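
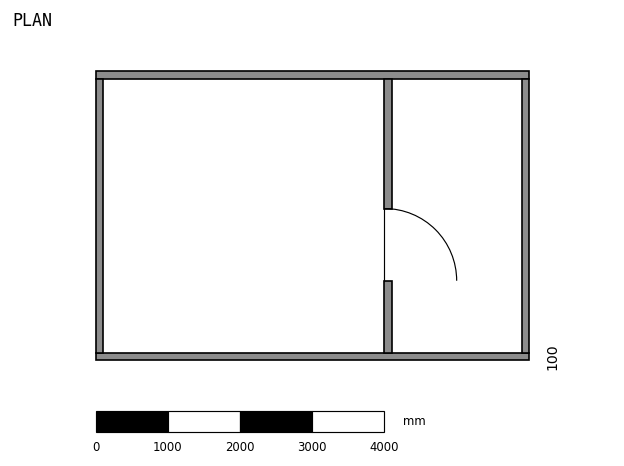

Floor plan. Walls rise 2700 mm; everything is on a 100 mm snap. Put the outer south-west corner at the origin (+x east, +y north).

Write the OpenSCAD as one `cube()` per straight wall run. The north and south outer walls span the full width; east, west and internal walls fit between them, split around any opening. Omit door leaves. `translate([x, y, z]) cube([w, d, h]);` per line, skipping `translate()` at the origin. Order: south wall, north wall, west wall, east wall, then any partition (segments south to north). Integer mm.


cube([6000, 100, 2700]);
translate([0, 3900, 0]) cube([6000, 100, 2700]);
translate([0, 100, 0]) cube([100, 3800, 2700]);
translate([5900, 100, 0]) cube([100, 3800, 2700]);
translate([4000, 100, 0]) cube([100, 1000, 2700]);
translate([4000, 2100, 0]) cube([100, 1800, 2700]);


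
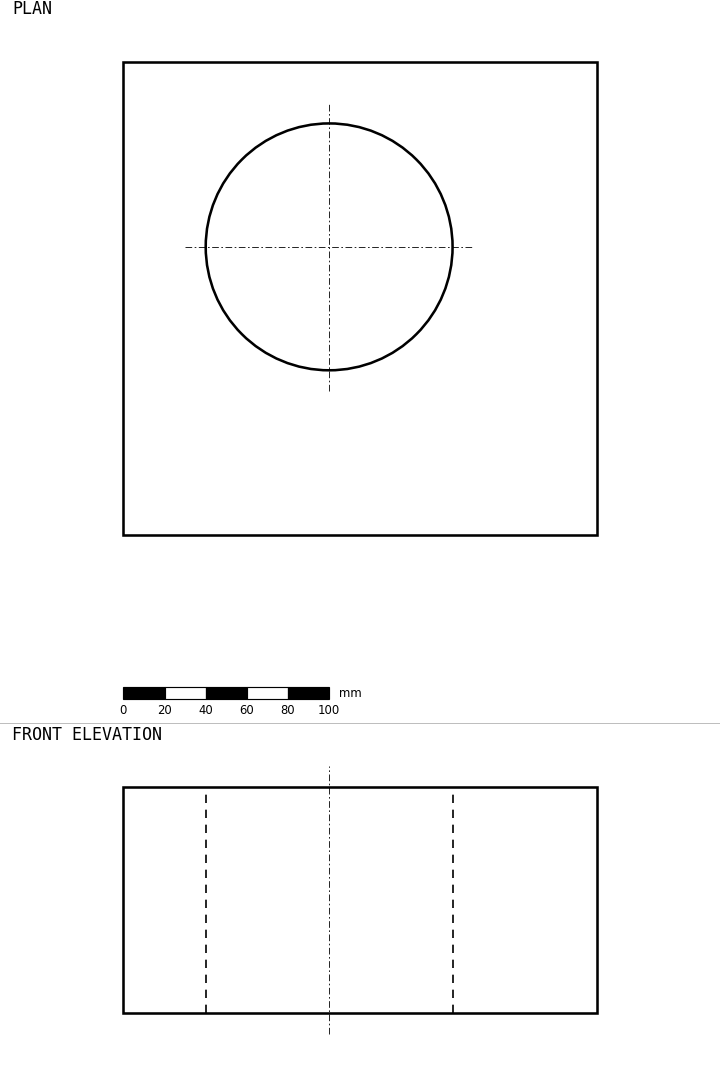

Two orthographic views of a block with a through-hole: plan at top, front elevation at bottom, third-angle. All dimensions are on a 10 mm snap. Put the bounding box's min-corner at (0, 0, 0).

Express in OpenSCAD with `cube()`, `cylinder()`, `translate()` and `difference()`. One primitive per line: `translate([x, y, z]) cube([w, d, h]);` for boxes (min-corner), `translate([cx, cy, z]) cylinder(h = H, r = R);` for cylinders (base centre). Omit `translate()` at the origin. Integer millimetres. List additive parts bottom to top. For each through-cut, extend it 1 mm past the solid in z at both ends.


difference() {
  cube([230, 230, 110]);
  translate([100, 140, -1]) cylinder(h = 112, r = 60);
}


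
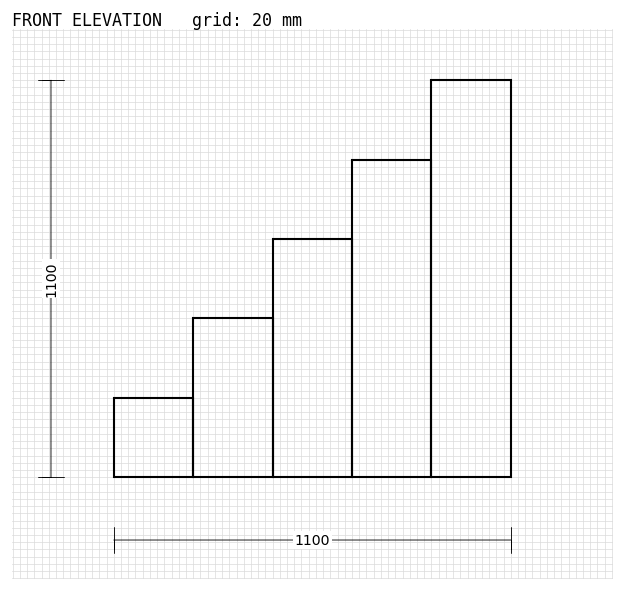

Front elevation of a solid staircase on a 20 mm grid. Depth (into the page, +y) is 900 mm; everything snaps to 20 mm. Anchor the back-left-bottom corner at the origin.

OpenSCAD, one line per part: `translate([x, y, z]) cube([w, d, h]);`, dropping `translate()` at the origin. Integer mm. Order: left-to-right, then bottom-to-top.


cube([220, 900, 220]);
translate([220, 0, 0]) cube([220, 900, 440]);
translate([440, 0, 0]) cube([220, 900, 660]);
translate([660, 0, 0]) cube([220, 900, 880]);
translate([880, 0, 0]) cube([220, 900, 1100]);


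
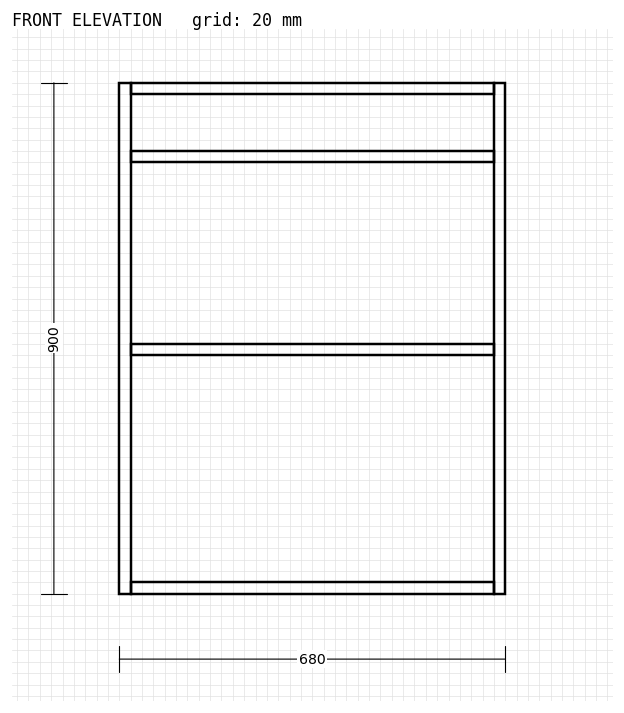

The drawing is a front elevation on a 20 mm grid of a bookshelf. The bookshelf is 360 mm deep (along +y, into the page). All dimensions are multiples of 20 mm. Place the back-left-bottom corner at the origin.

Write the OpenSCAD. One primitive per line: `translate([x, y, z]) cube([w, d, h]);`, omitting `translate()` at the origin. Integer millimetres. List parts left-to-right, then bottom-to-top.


cube([20, 360, 900]);
translate([20, 0, 0]) cube([640, 360, 20]);
translate([20, 0, 420]) cube([640, 360, 20]);
translate([20, 0, 760]) cube([640, 360, 20]);
translate([20, 0, 880]) cube([640, 360, 20]);
translate([660, 0, 0]) cube([20, 360, 900]);


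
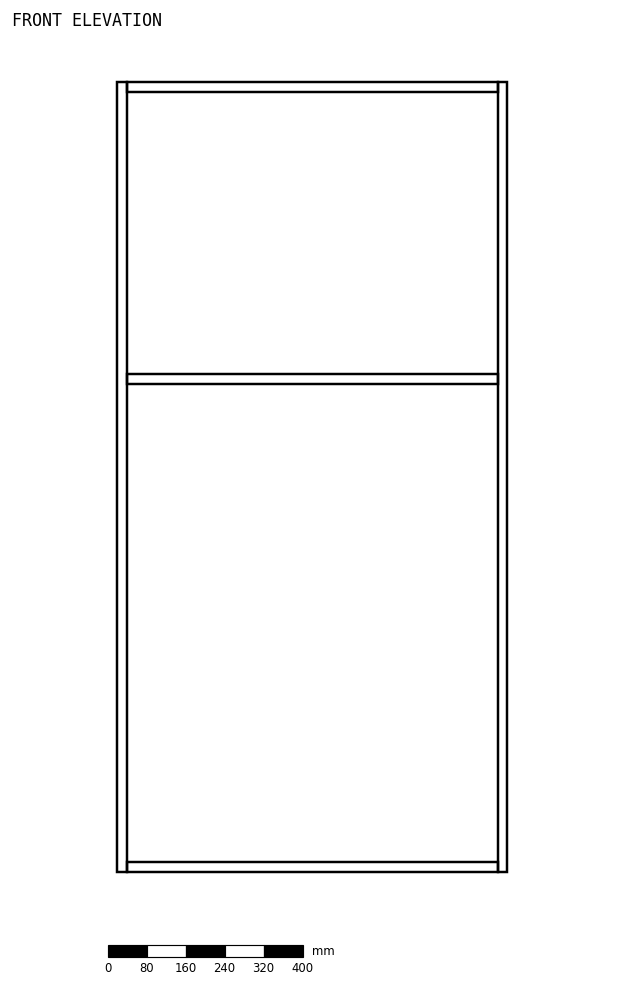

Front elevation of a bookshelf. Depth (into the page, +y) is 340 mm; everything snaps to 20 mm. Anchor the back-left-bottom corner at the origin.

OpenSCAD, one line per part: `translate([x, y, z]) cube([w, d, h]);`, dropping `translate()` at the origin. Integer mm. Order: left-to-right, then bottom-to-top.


cube([20, 340, 1620]);
translate([20, 0, 0]) cube([760, 340, 20]);
translate([20, 0, 1000]) cube([760, 340, 20]);
translate([20, 0, 1600]) cube([760, 340, 20]);
translate([780, 0, 0]) cube([20, 340, 1620]);


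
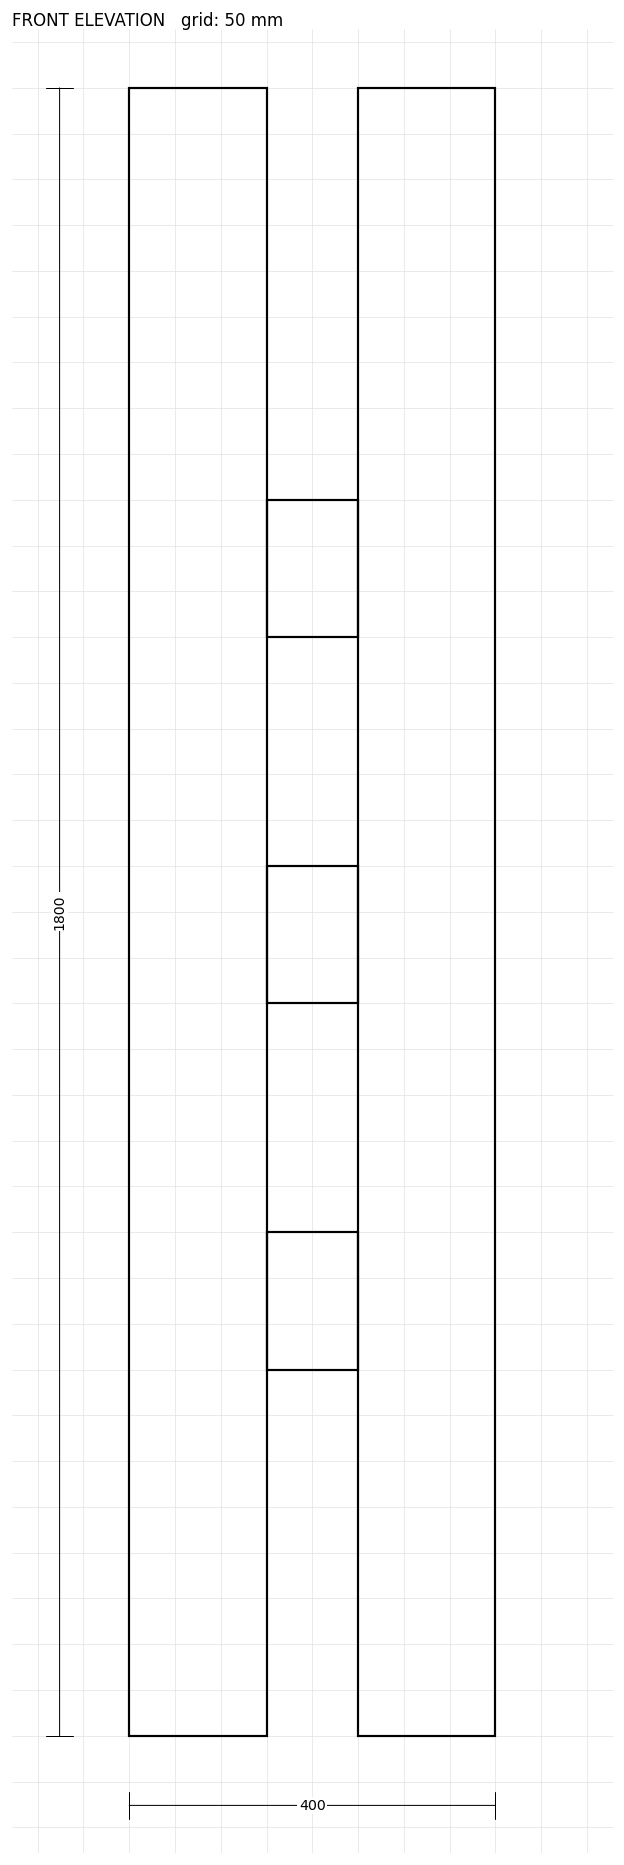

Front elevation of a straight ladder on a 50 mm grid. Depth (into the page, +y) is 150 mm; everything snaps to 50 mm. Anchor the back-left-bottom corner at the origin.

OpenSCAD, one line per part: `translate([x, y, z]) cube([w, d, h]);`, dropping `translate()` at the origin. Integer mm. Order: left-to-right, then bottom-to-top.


cube([150, 150, 1800]);
translate([150, 0, 400]) cube([100, 150, 150]);
translate([150, 0, 800]) cube([100, 150, 150]);
translate([150, 0, 1200]) cube([100, 150, 150]);
translate([250, 0, 0]) cube([150, 150, 1800]);


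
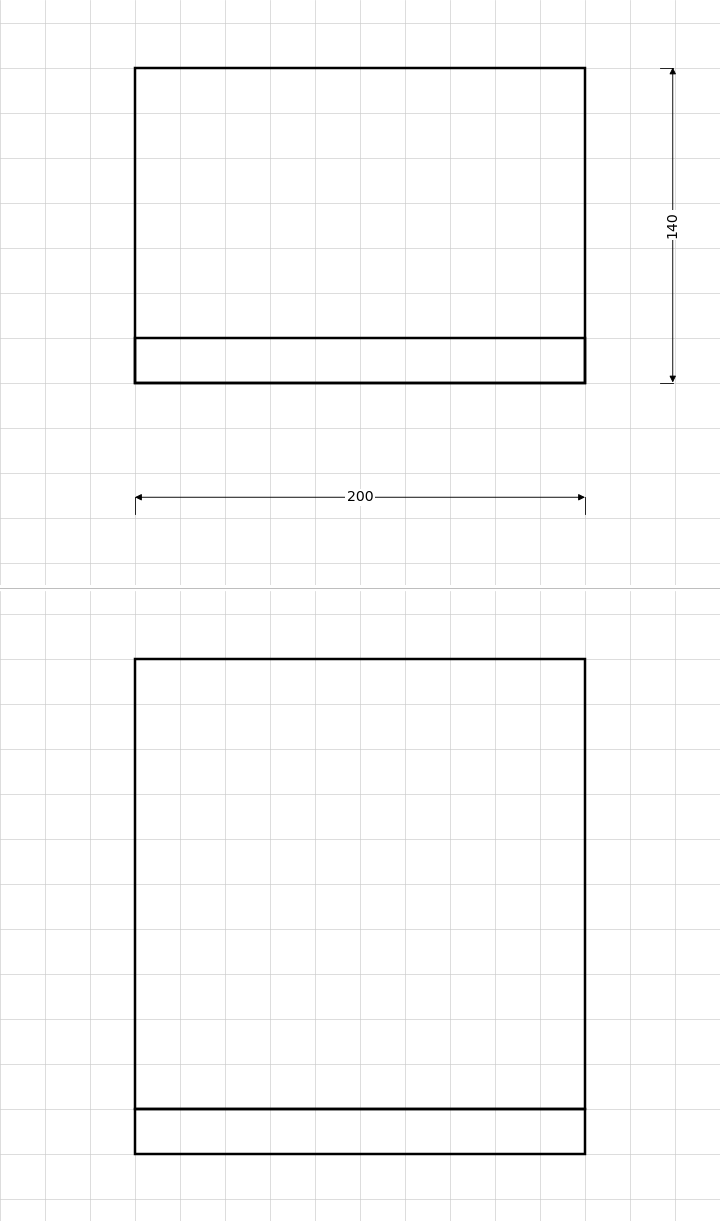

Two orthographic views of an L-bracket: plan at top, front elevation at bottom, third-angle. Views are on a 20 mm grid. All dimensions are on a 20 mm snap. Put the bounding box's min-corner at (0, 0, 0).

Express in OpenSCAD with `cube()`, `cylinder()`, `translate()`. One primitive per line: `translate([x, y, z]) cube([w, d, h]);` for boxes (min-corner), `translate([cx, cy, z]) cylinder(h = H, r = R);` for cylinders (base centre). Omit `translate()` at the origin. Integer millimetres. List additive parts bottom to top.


cube([200, 140, 20]);
translate([0, 0, 20]) cube([200, 20, 200]);


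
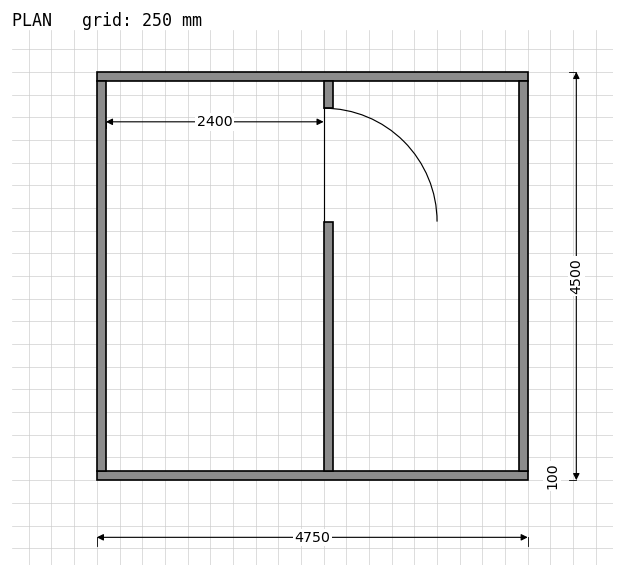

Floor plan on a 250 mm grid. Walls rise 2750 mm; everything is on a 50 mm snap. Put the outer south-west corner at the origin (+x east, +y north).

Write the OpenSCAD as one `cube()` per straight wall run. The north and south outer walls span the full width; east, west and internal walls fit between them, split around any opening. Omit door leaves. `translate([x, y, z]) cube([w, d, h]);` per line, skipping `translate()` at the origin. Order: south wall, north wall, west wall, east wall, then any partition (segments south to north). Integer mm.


cube([4750, 100, 2750]);
translate([0, 4400, 0]) cube([4750, 100, 2750]);
translate([0, 100, 0]) cube([100, 4300, 2750]);
translate([4650, 100, 0]) cube([100, 4300, 2750]);
translate([2500, 100, 0]) cube([100, 2750, 2750]);
translate([2500, 4100, 0]) cube([100, 300, 2750]);


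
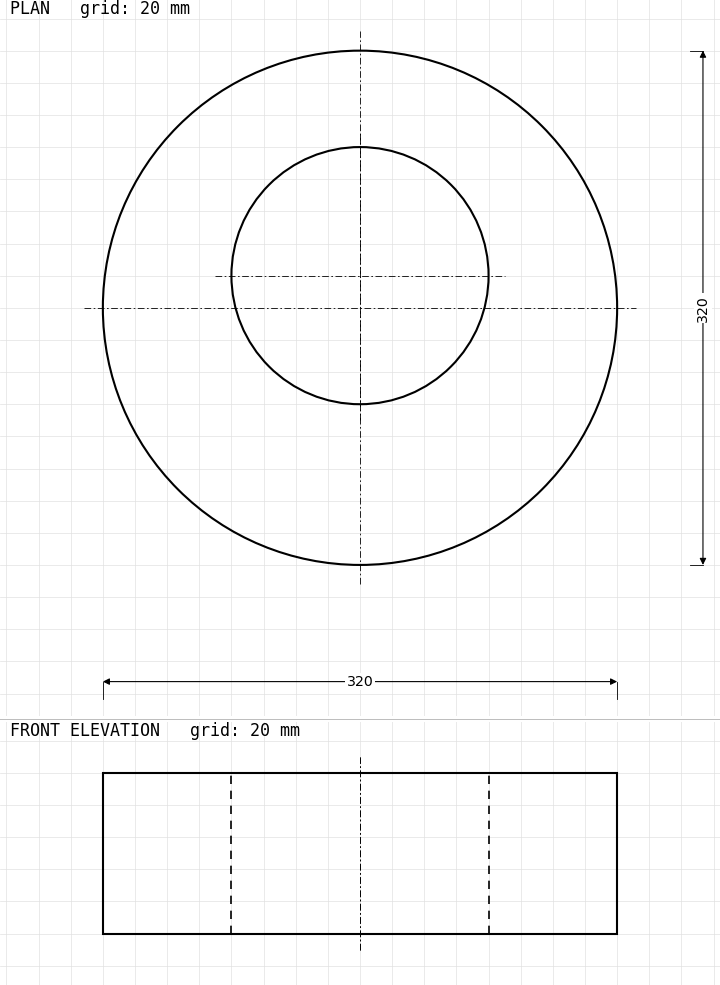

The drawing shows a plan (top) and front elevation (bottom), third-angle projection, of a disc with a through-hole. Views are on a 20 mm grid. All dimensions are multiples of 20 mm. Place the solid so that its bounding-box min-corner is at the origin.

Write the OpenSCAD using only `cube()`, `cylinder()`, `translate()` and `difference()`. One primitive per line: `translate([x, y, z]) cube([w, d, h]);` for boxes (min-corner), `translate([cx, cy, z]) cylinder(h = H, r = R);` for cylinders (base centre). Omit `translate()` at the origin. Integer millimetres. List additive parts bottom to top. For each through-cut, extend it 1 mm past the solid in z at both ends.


difference() {
  translate([160, 160, 0]) cylinder(h = 100, r = 160);
  translate([160, 180, -1]) cylinder(h = 102, r = 80);
}


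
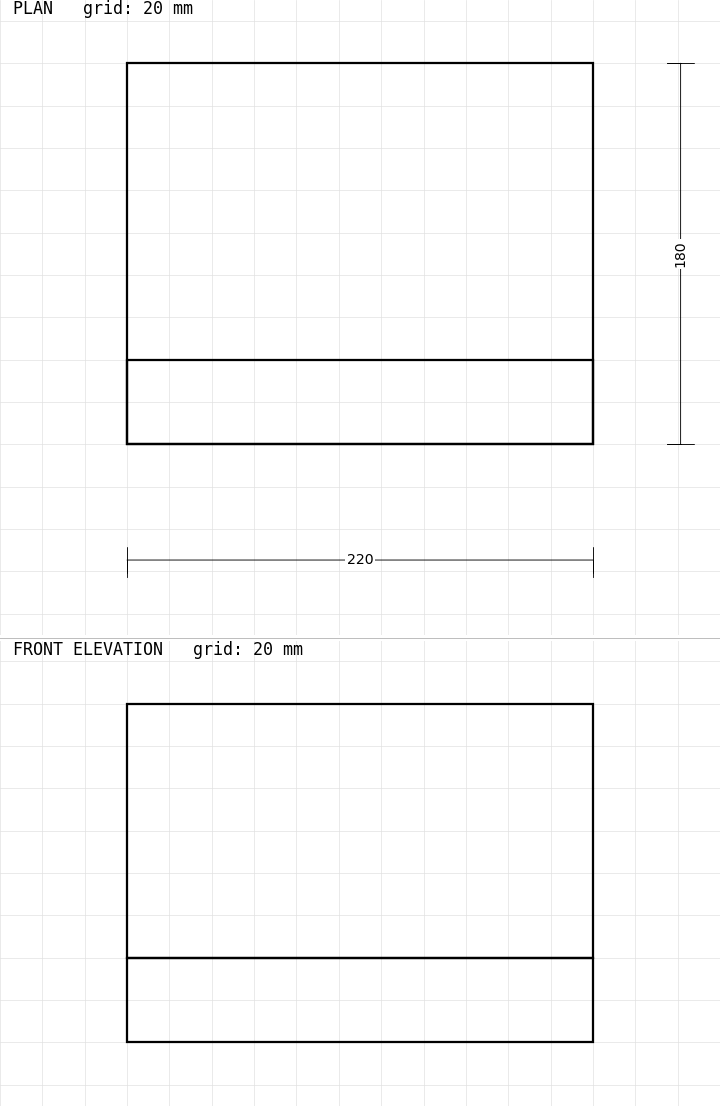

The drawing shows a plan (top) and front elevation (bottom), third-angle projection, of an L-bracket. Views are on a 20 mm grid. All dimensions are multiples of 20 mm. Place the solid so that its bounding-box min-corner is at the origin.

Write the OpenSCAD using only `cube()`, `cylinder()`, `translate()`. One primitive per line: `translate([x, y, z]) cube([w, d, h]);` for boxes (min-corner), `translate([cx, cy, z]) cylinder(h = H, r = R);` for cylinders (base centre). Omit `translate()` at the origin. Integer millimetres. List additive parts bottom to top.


cube([220, 180, 40]);
translate([0, 0, 40]) cube([220, 40, 120]);


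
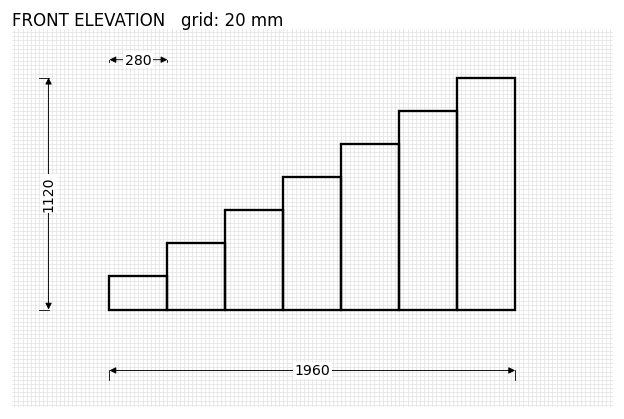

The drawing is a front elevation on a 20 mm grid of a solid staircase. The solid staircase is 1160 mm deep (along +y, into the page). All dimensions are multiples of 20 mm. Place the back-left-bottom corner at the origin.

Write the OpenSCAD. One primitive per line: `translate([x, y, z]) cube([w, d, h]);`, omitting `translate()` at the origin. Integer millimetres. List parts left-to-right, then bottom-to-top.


cube([280, 1160, 160]);
translate([280, 0, 0]) cube([280, 1160, 320]);
translate([560, 0, 0]) cube([280, 1160, 480]);
translate([840, 0, 0]) cube([280, 1160, 640]);
translate([1120, 0, 0]) cube([280, 1160, 800]);
translate([1400, 0, 0]) cube([280, 1160, 960]);
translate([1680, 0, 0]) cube([280, 1160, 1120]);


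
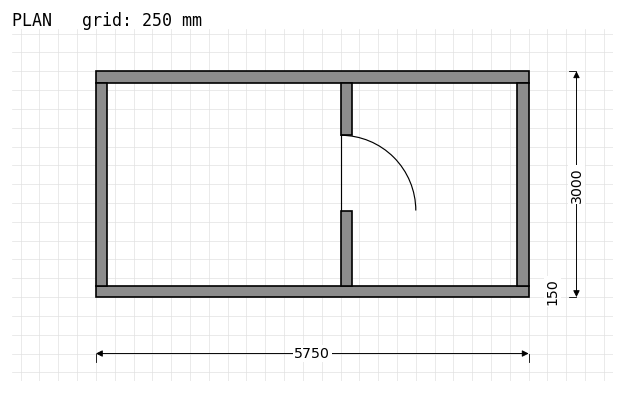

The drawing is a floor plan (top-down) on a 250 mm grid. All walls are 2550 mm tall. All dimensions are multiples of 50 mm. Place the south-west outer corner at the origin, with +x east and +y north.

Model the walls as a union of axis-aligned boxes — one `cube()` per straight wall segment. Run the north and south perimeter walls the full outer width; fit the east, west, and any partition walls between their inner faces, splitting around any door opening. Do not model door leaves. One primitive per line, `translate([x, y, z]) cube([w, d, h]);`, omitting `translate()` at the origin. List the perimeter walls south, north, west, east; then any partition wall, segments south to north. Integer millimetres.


cube([5750, 150, 2550]);
translate([0, 2850, 0]) cube([5750, 150, 2550]);
translate([0, 150, 0]) cube([150, 2700, 2550]);
translate([5600, 150, 0]) cube([150, 2700, 2550]);
translate([3250, 150, 0]) cube([150, 1000, 2550]);
translate([3250, 2150, 0]) cube([150, 700, 2550]);


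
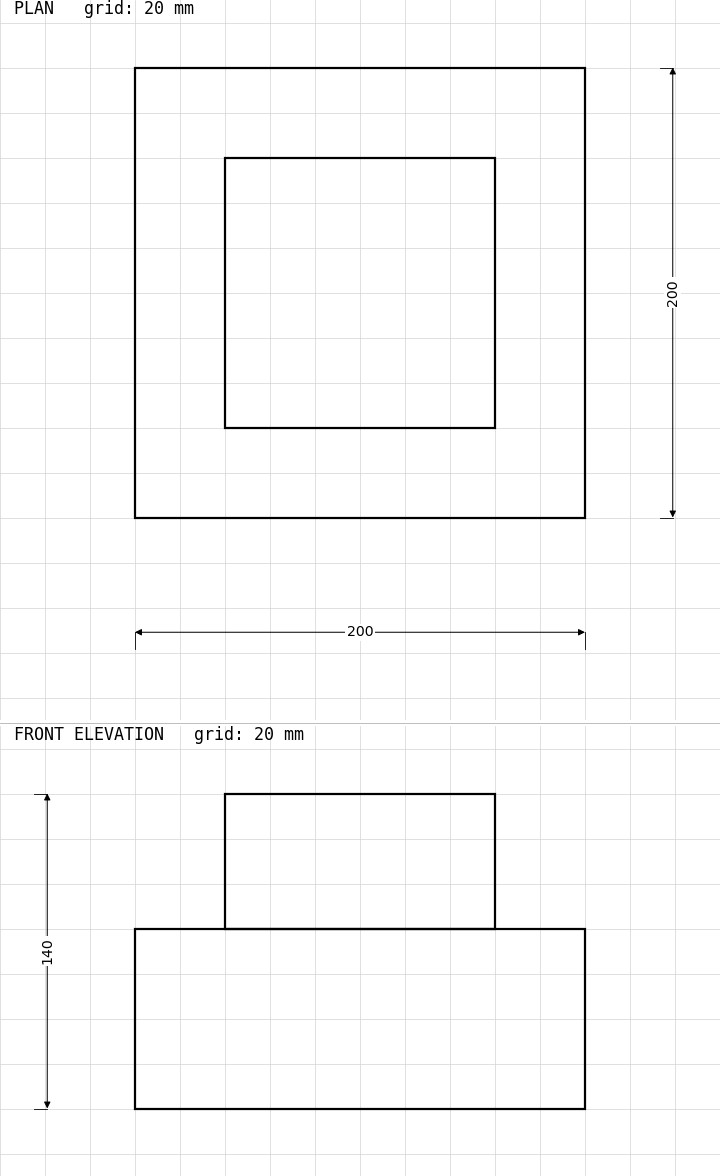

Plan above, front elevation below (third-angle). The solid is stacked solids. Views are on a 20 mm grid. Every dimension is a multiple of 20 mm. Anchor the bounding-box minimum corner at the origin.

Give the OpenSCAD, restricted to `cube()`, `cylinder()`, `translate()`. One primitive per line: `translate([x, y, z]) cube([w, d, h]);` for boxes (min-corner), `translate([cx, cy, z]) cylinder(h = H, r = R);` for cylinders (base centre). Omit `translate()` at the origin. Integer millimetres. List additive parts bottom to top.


cube([200, 200, 80]);
translate([40, 40, 80]) cube([120, 120, 60]);


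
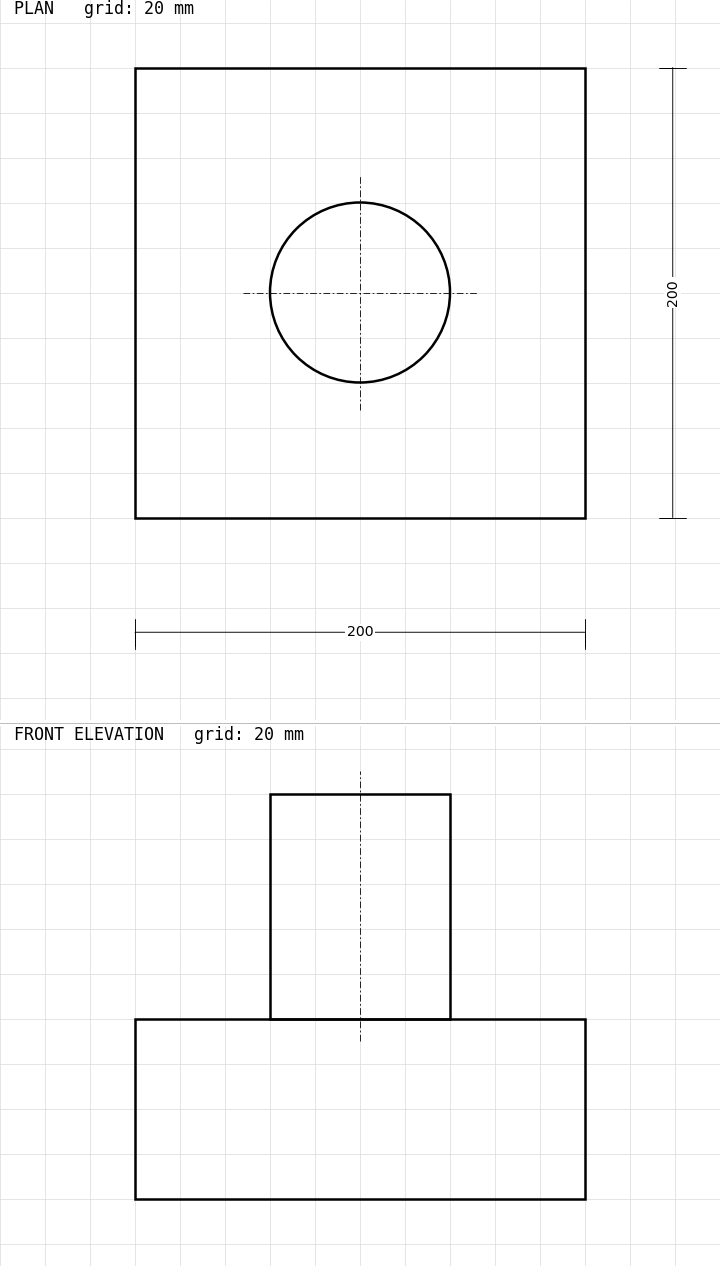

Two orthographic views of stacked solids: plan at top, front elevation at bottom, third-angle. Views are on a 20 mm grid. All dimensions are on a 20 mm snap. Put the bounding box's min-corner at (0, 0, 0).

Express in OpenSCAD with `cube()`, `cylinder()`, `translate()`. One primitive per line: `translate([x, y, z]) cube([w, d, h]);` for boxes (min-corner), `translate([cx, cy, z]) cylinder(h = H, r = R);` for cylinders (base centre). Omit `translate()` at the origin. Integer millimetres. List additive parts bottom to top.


cube([200, 200, 80]);
translate([100, 100, 80]) cylinder(h = 100, r = 40);


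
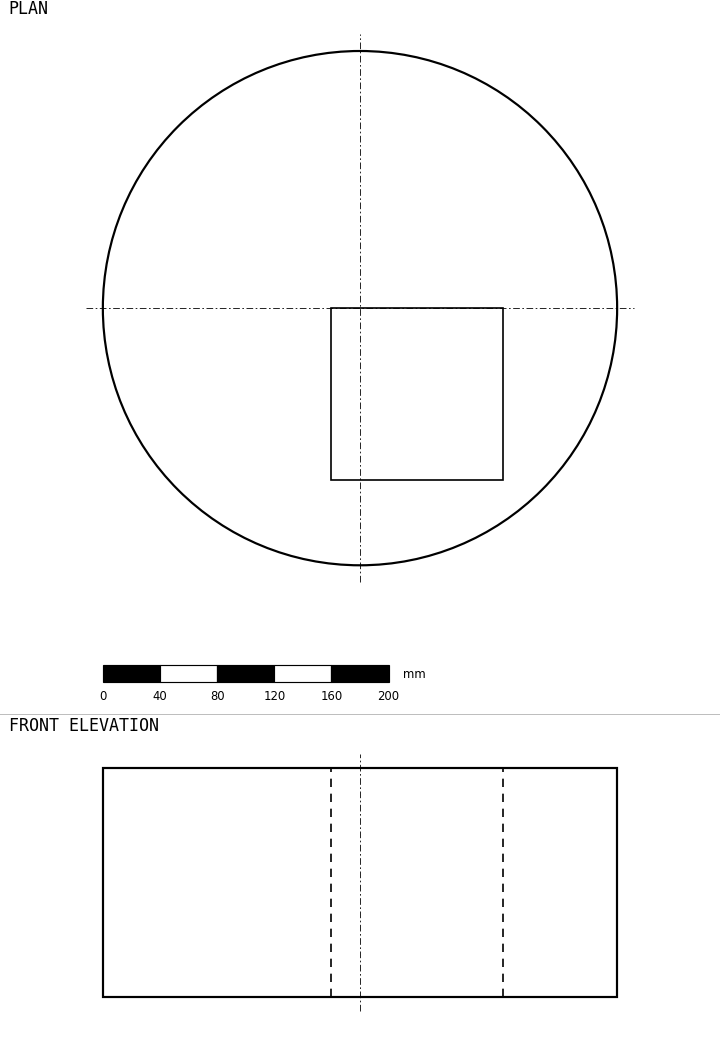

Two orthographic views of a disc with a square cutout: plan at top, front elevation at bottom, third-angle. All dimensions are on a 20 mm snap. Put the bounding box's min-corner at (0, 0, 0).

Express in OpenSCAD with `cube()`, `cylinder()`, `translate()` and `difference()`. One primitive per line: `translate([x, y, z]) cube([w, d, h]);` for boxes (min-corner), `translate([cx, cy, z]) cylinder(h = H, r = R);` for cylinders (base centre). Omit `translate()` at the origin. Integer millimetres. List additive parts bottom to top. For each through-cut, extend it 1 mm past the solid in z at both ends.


difference() {
  translate([180, 180, 0]) cylinder(h = 160, r = 180);
  translate([160, 60, -1]) cube([120, 120, 162]);
}


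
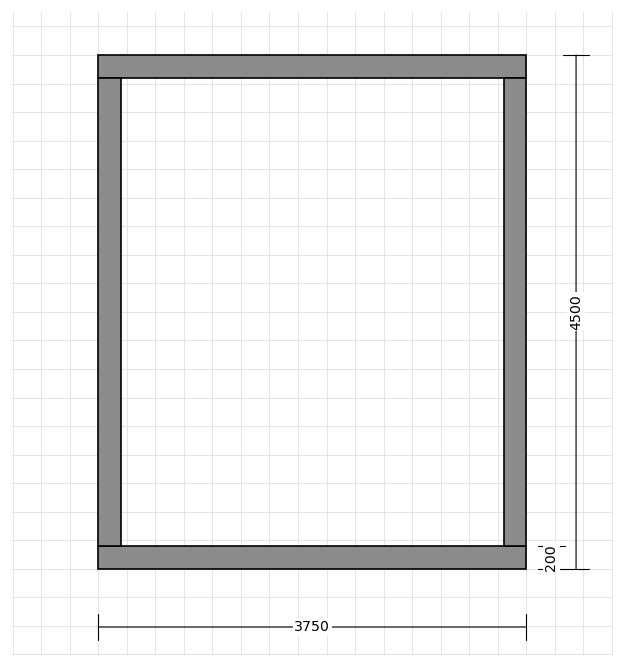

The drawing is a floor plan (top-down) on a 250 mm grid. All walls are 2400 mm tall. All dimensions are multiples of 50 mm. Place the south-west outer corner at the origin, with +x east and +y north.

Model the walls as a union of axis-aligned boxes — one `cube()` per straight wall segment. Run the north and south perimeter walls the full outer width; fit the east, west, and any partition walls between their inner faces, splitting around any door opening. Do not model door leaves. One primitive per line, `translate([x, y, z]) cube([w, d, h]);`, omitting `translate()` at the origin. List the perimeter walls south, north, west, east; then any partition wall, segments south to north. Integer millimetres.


cube([3750, 200, 2400]);
translate([0, 4300, 0]) cube([3750, 200, 2400]);
translate([0, 200, 0]) cube([200, 4100, 2400]);
translate([3550, 200, 0]) cube([200, 4100, 2400]);


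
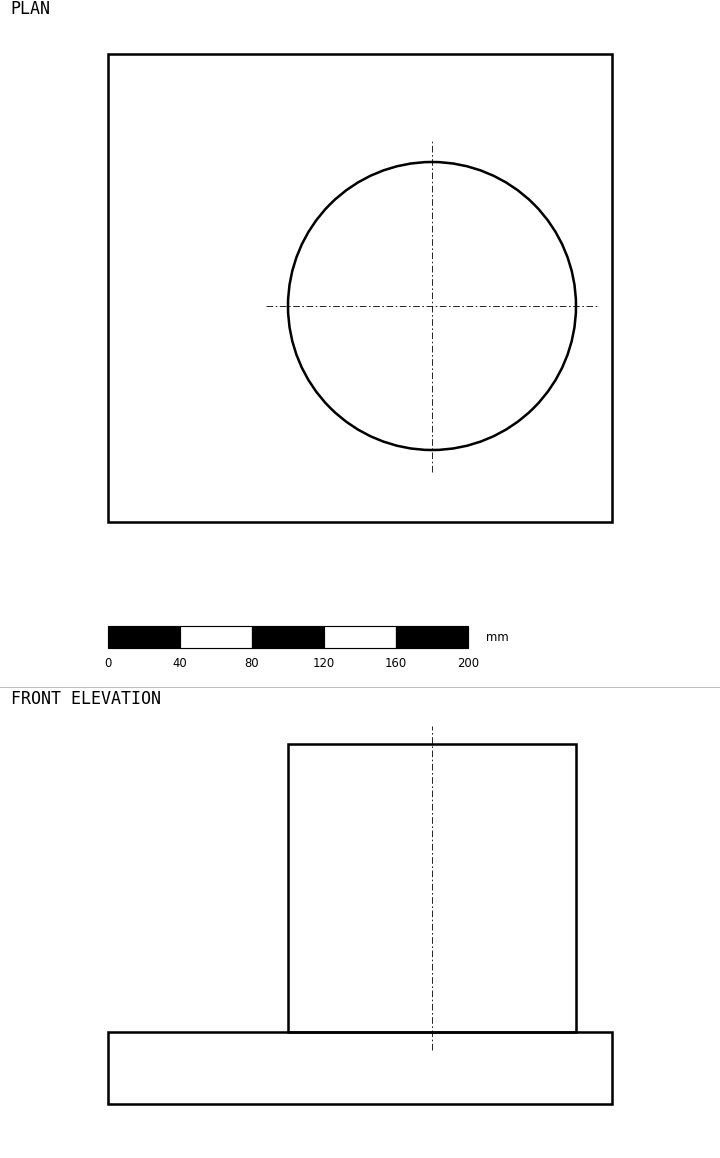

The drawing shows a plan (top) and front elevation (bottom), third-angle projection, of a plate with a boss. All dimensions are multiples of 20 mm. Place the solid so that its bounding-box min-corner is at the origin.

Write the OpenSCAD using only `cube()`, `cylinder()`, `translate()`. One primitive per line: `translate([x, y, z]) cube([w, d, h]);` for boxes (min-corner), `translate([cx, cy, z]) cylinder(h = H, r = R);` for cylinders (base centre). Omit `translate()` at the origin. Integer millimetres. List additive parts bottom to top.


cube([280, 260, 40]);
translate([180, 120, 40]) cylinder(h = 160, r = 80);


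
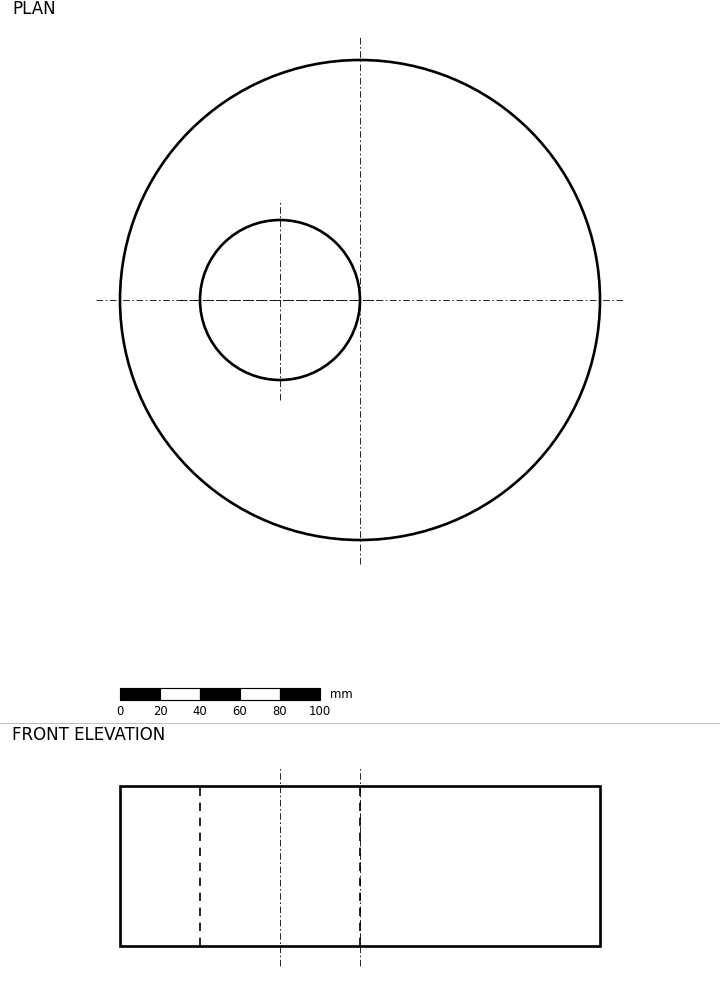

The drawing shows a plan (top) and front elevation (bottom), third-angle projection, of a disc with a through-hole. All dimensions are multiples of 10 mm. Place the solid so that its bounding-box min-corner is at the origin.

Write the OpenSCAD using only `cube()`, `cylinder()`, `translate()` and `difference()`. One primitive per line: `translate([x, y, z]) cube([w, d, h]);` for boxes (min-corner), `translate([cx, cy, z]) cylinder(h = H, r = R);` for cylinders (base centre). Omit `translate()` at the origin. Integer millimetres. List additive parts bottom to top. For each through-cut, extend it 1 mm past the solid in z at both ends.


difference() {
  translate([120, 120, 0]) cylinder(h = 80, r = 120);
  translate([80, 120, -1]) cylinder(h = 82, r = 40);
}


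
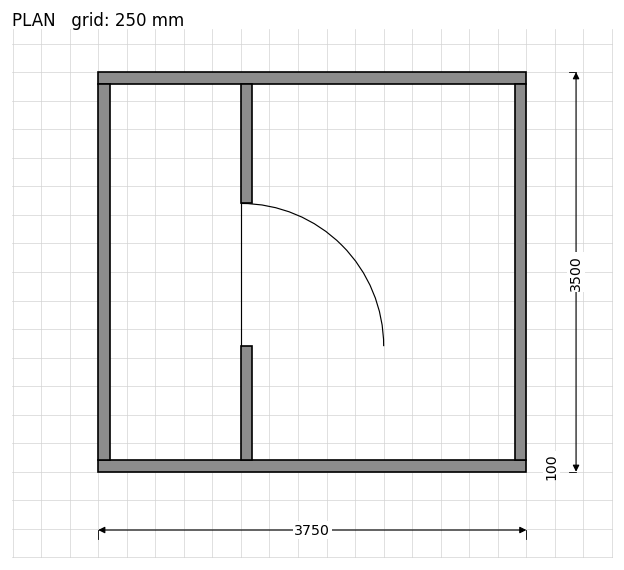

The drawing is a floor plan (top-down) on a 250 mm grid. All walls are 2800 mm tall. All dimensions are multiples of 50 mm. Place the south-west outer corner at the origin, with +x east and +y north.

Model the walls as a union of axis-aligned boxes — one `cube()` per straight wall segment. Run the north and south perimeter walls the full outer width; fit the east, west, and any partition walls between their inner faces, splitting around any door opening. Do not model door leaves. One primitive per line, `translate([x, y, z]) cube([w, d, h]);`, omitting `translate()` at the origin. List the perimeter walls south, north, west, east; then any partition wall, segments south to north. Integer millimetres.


cube([3750, 100, 2800]);
translate([0, 3400, 0]) cube([3750, 100, 2800]);
translate([0, 100, 0]) cube([100, 3300, 2800]);
translate([3650, 100, 0]) cube([100, 3300, 2800]);
translate([1250, 100, 0]) cube([100, 1000, 2800]);
translate([1250, 2350, 0]) cube([100, 1050, 2800]);


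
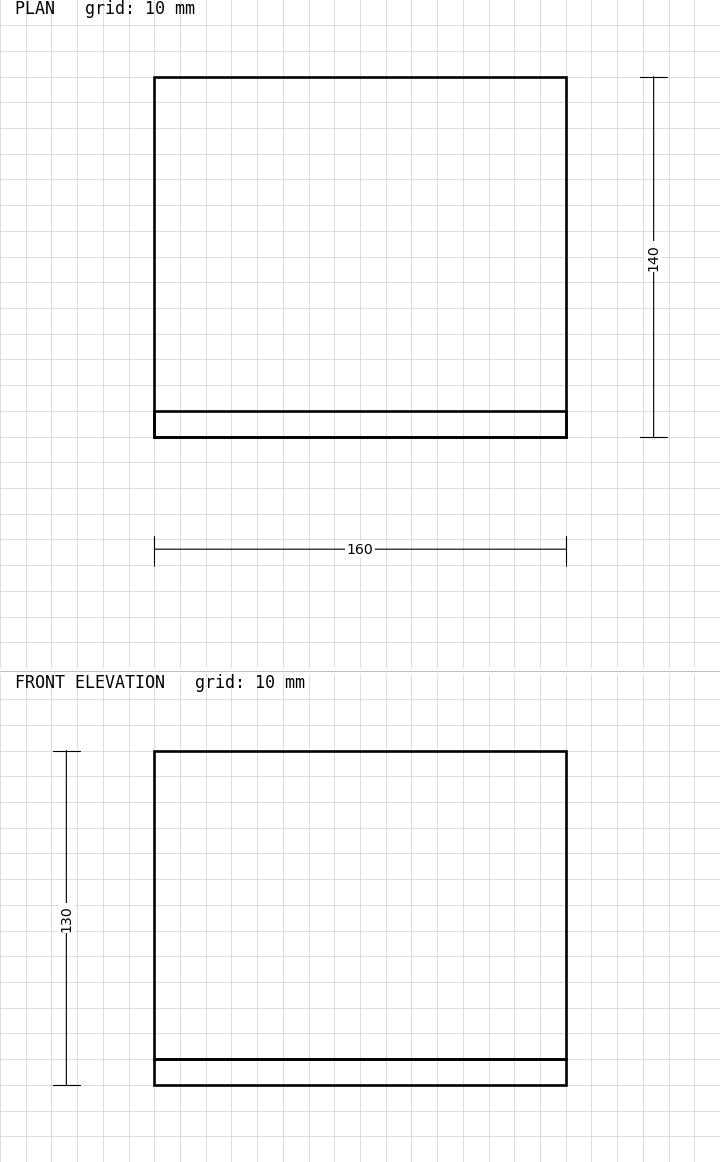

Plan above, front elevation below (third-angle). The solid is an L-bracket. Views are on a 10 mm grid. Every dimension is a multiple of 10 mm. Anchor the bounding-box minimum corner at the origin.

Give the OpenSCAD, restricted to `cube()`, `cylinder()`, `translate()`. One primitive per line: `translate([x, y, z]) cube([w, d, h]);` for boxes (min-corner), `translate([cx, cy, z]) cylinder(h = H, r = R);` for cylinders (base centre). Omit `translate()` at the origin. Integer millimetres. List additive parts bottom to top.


cube([160, 140, 10]);
translate([0, 0, 10]) cube([160, 10, 120]);


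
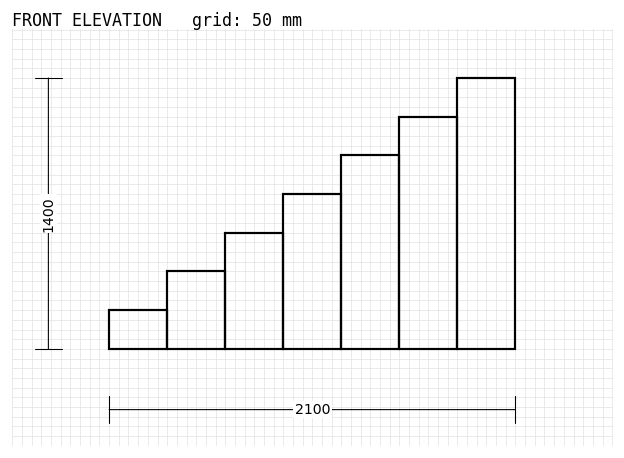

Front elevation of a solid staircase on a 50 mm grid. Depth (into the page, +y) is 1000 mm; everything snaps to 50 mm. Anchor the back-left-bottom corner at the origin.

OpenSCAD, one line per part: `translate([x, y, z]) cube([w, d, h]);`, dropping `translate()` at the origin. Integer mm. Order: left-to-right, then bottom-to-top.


cube([300, 1000, 200]);
translate([300, 0, 0]) cube([300, 1000, 400]);
translate([600, 0, 0]) cube([300, 1000, 600]);
translate([900, 0, 0]) cube([300, 1000, 800]);
translate([1200, 0, 0]) cube([300, 1000, 1000]);
translate([1500, 0, 0]) cube([300, 1000, 1200]);
translate([1800, 0, 0]) cube([300, 1000, 1400]);


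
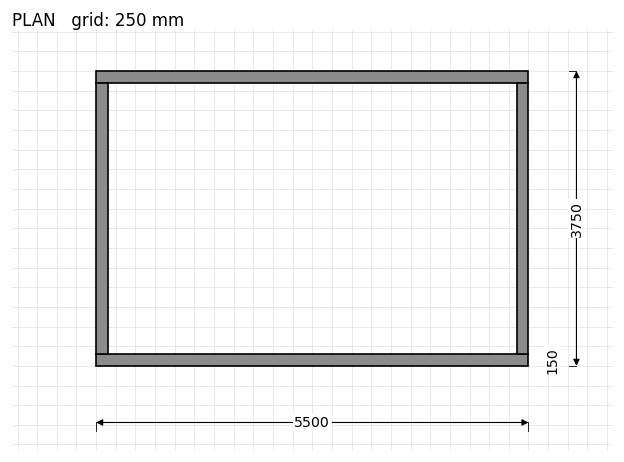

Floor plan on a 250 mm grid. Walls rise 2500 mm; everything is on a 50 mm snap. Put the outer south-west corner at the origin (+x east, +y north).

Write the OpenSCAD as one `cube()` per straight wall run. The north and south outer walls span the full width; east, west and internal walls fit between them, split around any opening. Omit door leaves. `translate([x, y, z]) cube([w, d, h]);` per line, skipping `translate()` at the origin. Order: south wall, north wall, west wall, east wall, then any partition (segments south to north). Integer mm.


cube([5500, 150, 2500]);
translate([0, 3600, 0]) cube([5500, 150, 2500]);
translate([0, 150, 0]) cube([150, 3450, 2500]);
translate([5350, 150, 0]) cube([150, 3450, 2500]);


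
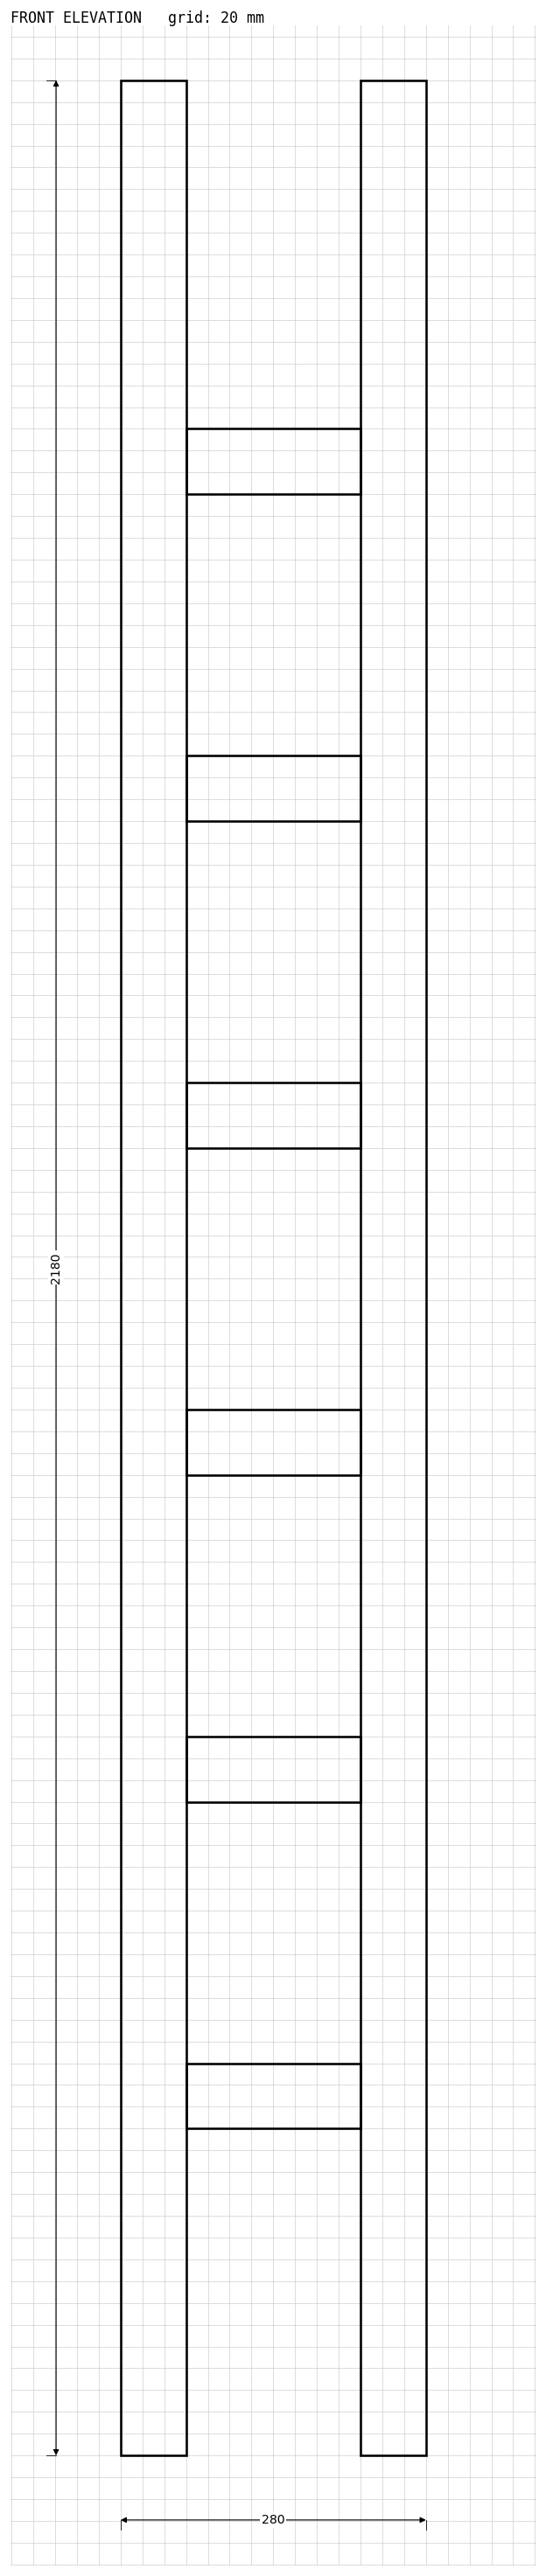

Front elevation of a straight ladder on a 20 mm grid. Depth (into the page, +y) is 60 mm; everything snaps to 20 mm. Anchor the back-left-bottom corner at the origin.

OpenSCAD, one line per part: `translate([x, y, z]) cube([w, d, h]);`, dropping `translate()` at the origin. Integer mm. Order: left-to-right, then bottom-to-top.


cube([60, 60, 2180]);
translate([60, 0, 300]) cube([160, 60, 60]);
translate([60, 0, 600]) cube([160, 60, 60]);
translate([60, 0, 900]) cube([160, 60, 60]);
translate([60, 0, 1200]) cube([160, 60, 60]);
translate([60, 0, 1500]) cube([160, 60, 60]);
translate([60, 0, 1800]) cube([160, 60, 60]);
translate([220, 0, 0]) cube([60, 60, 2180]);


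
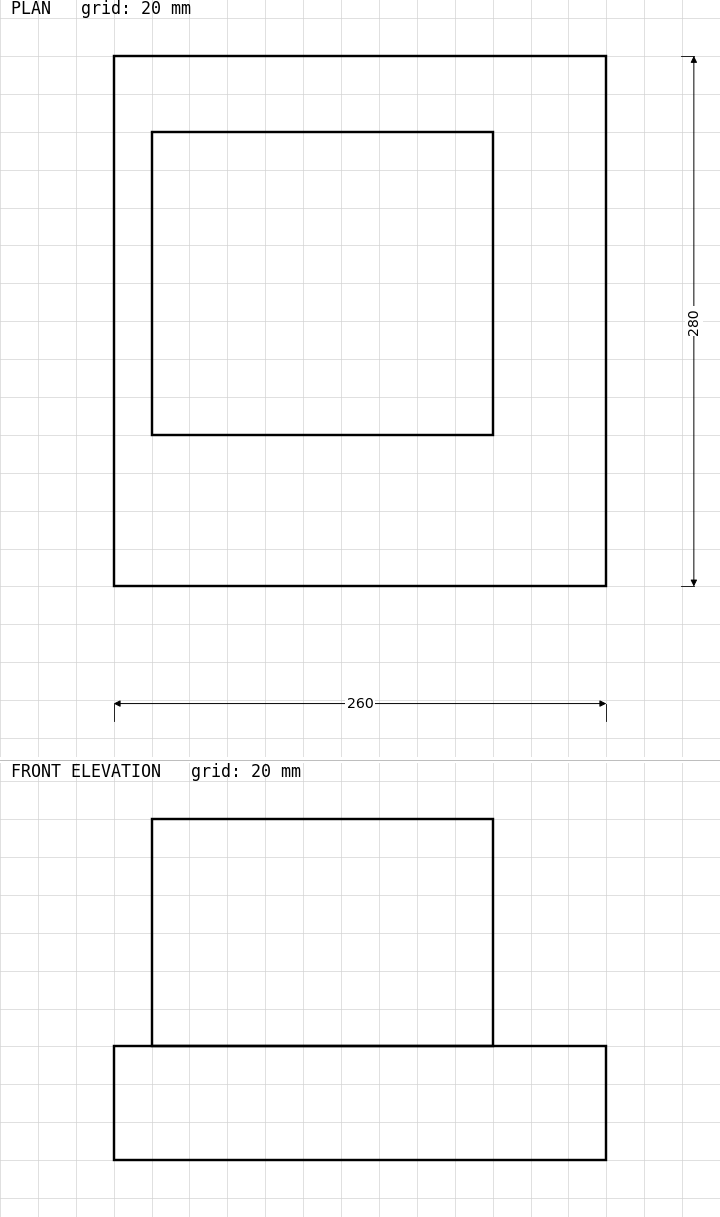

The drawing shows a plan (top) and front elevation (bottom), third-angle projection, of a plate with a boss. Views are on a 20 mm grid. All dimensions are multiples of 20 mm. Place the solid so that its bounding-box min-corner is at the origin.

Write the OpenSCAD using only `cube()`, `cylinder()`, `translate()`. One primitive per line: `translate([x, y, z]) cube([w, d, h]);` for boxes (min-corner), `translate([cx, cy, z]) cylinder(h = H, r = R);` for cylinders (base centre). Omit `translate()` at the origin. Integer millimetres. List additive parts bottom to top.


cube([260, 280, 60]);
translate([20, 80, 60]) cube([180, 160, 120]);


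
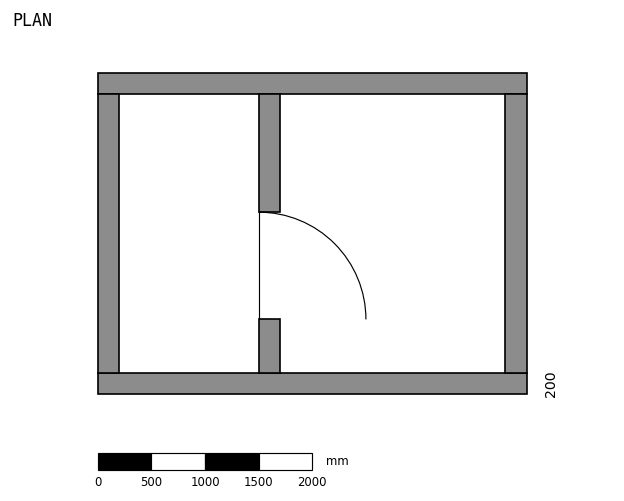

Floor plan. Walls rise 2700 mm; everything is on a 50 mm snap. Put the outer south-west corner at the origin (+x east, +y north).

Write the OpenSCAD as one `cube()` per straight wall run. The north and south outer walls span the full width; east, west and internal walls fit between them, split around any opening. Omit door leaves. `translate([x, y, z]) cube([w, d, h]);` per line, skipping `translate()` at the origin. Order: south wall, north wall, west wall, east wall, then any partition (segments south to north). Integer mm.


cube([4000, 200, 2700]);
translate([0, 2800, 0]) cube([4000, 200, 2700]);
translate([0, 200, 0]) cube([200, 2600, 2700]);
translate([3800, 200, 0]) cube([200, 2600, 2700]);
translate([1500, 200, 0]) cube([200, 500, 2700]);
translate([1500, 1700, 0]) cube([200, 1100, 2700]);


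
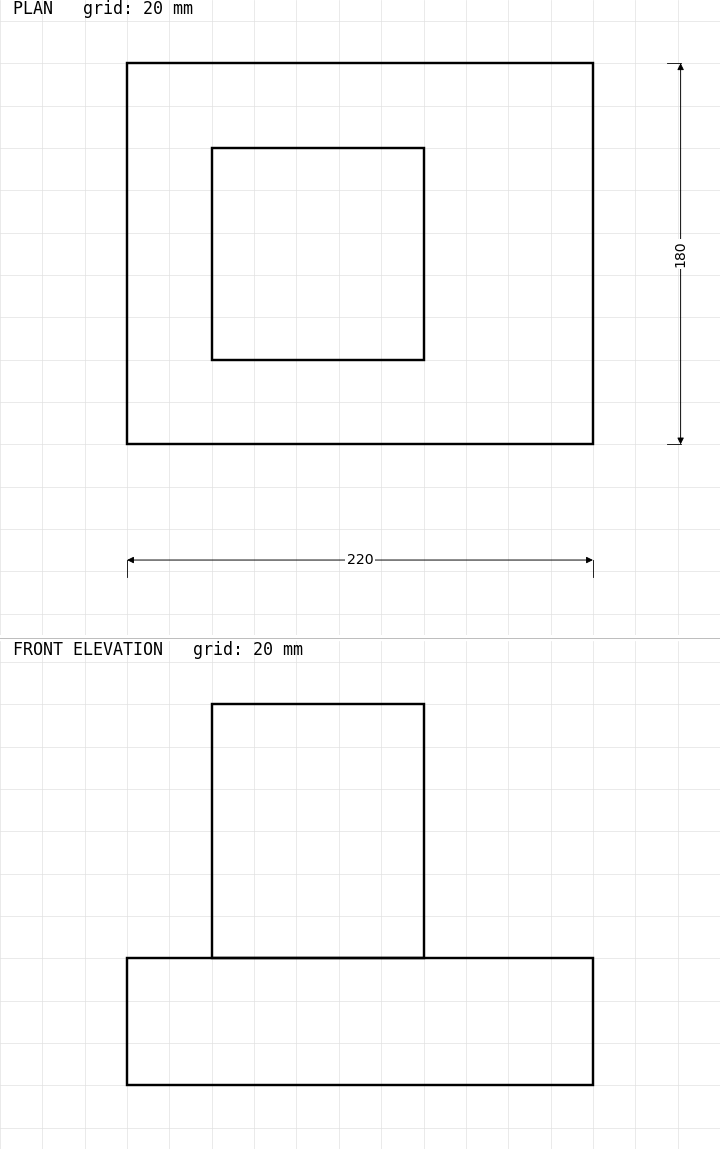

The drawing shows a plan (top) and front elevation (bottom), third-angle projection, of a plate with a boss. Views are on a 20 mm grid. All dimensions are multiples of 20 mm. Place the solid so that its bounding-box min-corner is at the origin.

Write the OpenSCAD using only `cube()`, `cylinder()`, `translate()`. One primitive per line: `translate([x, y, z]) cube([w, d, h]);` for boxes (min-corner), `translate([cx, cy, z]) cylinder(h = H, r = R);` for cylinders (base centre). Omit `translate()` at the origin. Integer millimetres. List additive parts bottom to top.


cube([220, 180, 60]);
translate([40, 40, 60]) cube([100, 100, 120]);


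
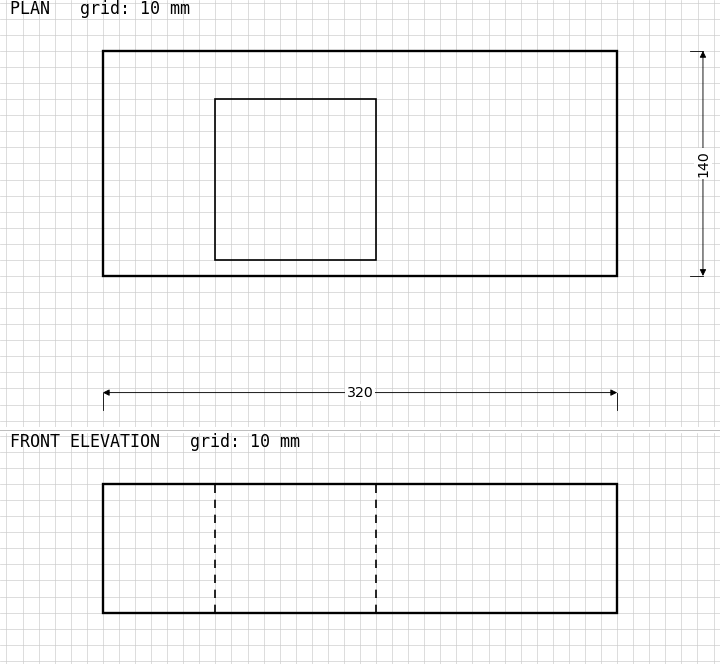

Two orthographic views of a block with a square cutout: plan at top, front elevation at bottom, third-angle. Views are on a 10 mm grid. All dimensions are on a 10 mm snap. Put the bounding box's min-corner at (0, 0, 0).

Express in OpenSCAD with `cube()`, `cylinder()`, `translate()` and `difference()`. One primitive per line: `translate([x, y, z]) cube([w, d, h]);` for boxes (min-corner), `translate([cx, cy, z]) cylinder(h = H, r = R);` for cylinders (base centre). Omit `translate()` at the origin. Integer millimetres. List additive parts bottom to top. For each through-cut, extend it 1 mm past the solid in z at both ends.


difference() {
  cube([320, 140, 80]);
  translate([70, 10, -1]) cube([100, 100, 82]);
}


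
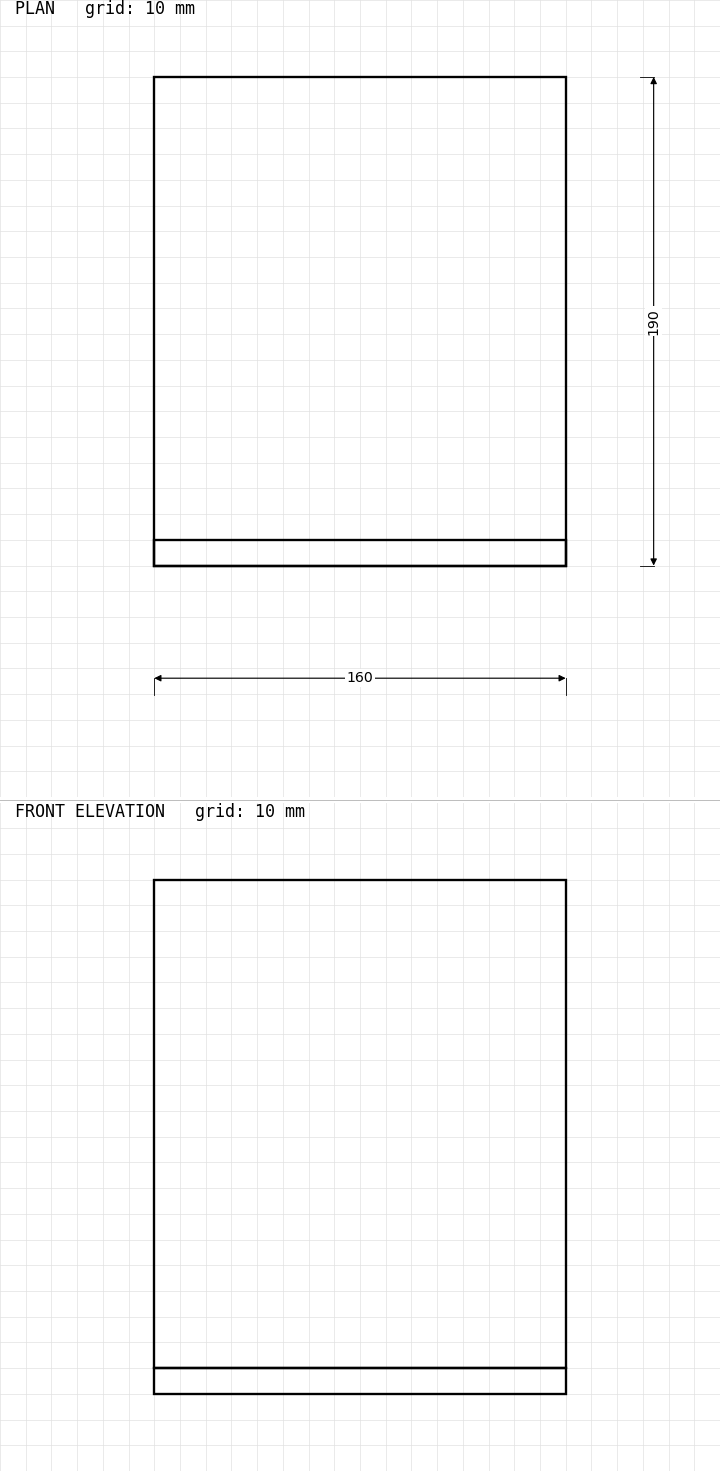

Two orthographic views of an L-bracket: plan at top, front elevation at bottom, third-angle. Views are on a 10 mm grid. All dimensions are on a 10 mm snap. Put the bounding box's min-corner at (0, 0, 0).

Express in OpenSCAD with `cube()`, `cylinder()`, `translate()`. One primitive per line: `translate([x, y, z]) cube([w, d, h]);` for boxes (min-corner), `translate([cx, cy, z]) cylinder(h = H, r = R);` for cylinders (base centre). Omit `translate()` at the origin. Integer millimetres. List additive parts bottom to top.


cube([160, 190, 10]);
translate([0, 0, 10]) cube([160, 10, 190]);


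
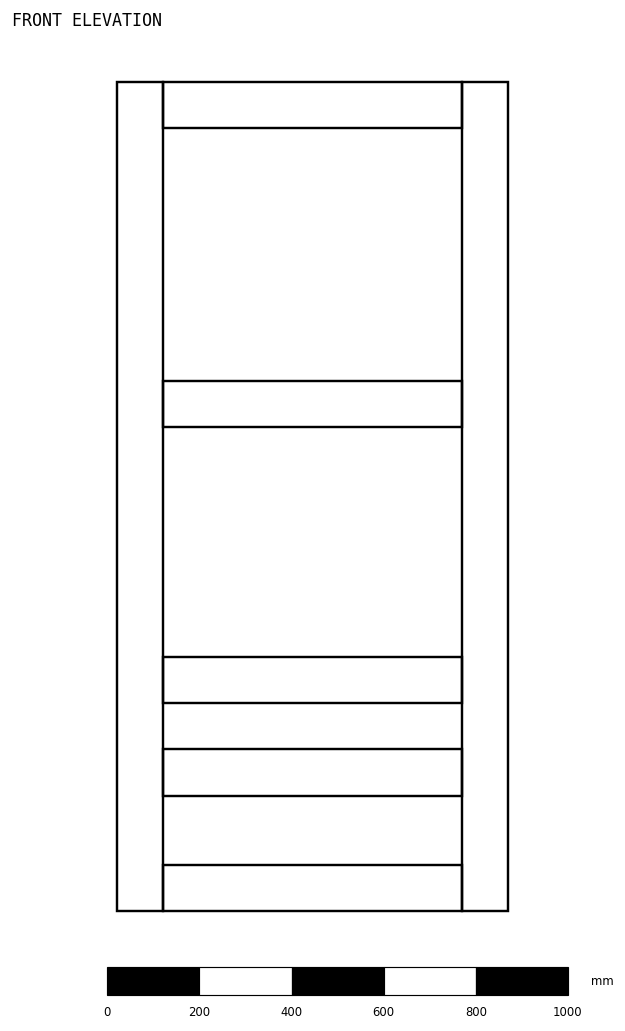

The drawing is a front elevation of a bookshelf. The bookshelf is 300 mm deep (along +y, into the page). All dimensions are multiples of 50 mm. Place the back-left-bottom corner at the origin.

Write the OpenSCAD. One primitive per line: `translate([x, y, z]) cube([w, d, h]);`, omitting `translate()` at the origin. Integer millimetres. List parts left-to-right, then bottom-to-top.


cube([100, 300, 1800]);
translate([100, 0, 0]) cube([650, 300, 100]);
translate([100, 0, 250]) cube([650, 300, 100]);
translate([100, 0, 450]) cube([650, 300, 100]);
translate([100, 0, 1050]) cube([650, 300, 100]);
translate([100, 0, 1700]) cube([650, 300, 100]);
translate([750, 0, 0]) cube([100, 300, 1800]);


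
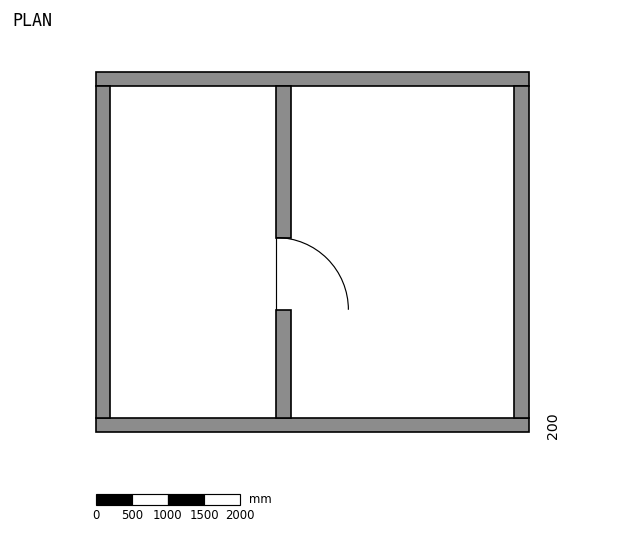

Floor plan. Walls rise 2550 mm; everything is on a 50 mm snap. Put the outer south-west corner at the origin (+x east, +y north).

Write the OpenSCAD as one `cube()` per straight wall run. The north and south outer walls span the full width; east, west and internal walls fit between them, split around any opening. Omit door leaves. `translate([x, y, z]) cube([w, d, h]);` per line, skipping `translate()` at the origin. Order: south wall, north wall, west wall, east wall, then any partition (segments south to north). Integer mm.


cube([6000, 200, 2550]);
translate([0, 4800, 0]) cube([6000, 200, 2550]);
translate([0, 200, 0]) cube([200, 4600, 2550]);
translate([5800, 200, 0]) cube([200, 4600, 2550]);
translate([2500, 200, 0]) cube([200, 1500, 2550]);
translate([2500, 2700, 0]) cube([200, 2100, 2550]);


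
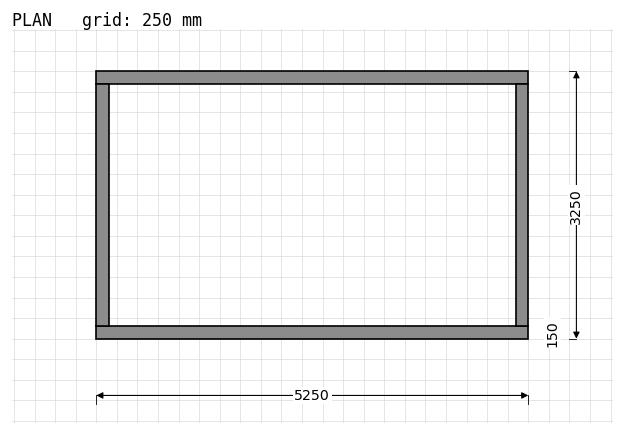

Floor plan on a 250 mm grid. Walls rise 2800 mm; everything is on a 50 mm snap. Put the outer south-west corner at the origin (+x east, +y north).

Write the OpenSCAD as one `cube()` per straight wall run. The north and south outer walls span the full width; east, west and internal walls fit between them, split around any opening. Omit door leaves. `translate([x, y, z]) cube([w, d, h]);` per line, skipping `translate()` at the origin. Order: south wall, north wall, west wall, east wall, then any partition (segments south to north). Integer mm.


cube([5250, 150, 2800]);
translate([0, 3100, 0]) cube([5250, 150, 2800]);
translate([0, 150, 0]) cube([150, 2950, 2800]);
translate([5100, 150, 0]) cube([150, 2950, 2800]);


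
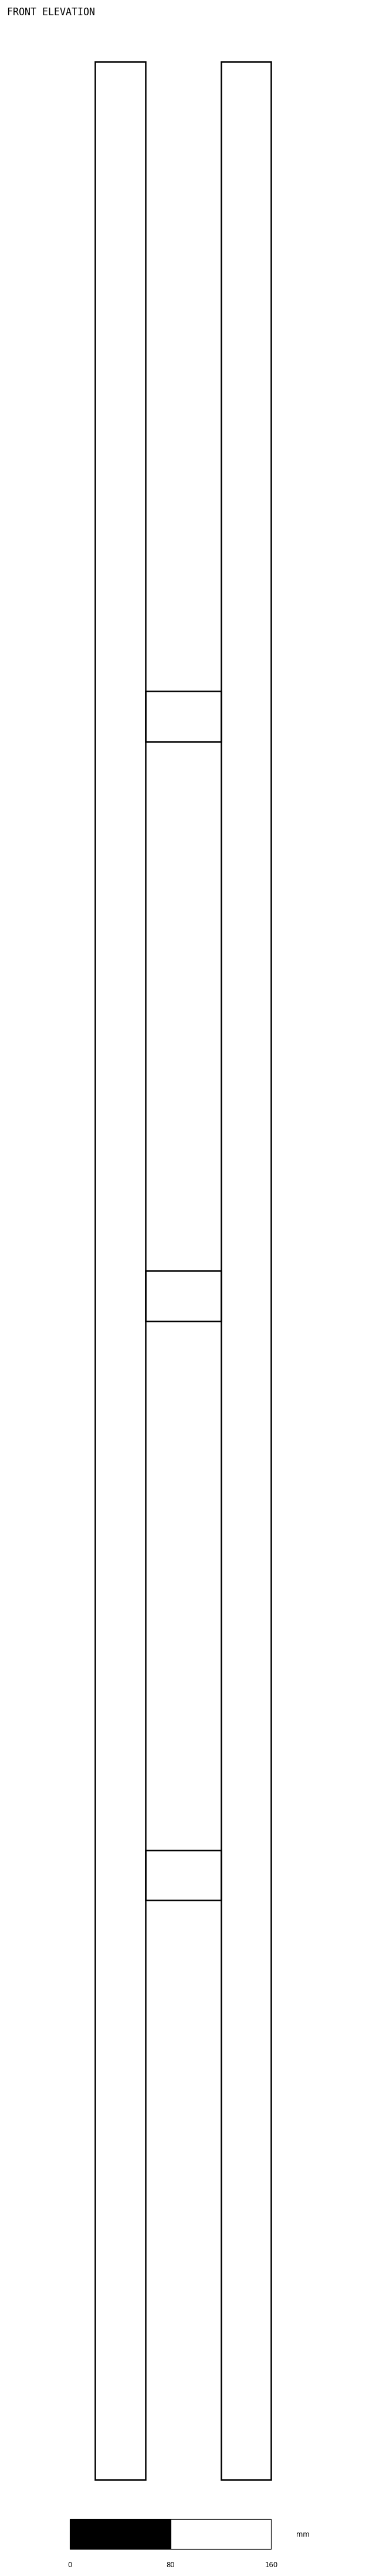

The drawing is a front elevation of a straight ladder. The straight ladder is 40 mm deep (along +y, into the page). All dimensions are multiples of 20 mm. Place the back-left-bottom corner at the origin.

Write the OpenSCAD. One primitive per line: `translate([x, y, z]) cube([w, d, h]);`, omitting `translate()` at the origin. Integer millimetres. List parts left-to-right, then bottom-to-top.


cube([40, 40, 1920]);
translate([40, 0, 460]) cube([60, 40, 40]);
translate([40, 0, 920]) cube([60, 40, 40]);
translate([40, 0, 1380]) cube([60, 40, 40]);
translate([100, 0, 0]) cube([40, 40, 1920]);


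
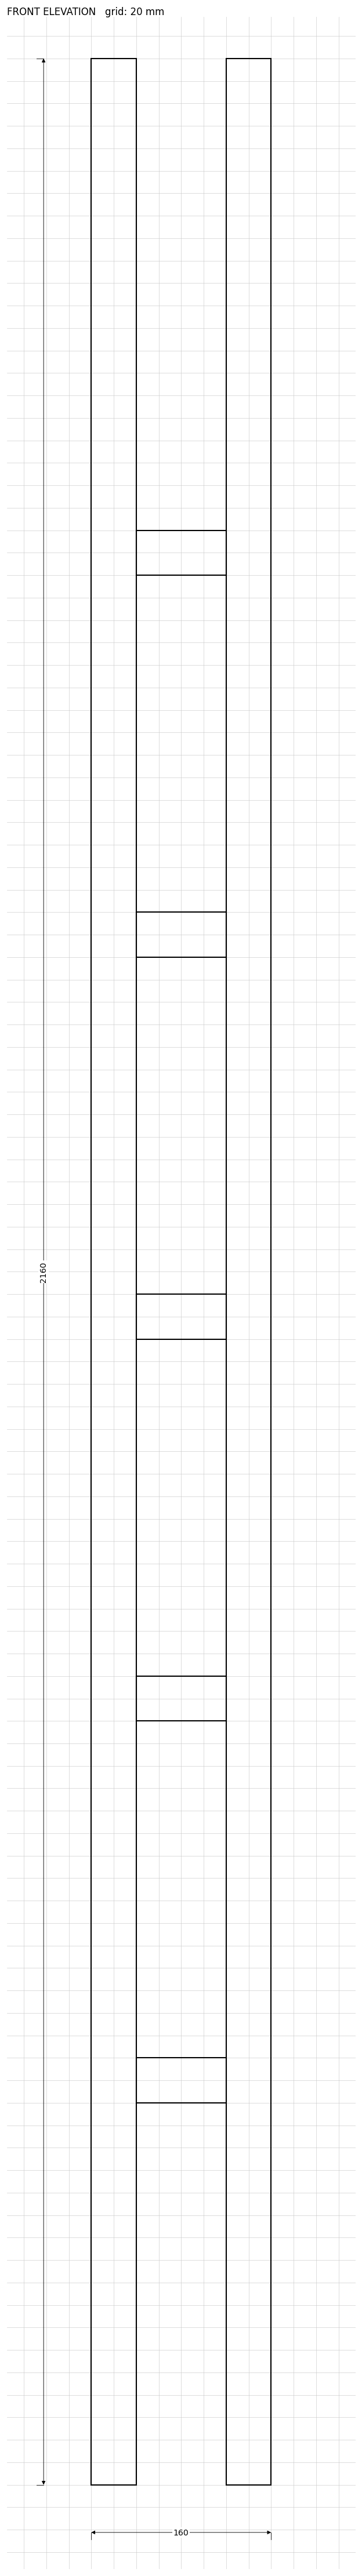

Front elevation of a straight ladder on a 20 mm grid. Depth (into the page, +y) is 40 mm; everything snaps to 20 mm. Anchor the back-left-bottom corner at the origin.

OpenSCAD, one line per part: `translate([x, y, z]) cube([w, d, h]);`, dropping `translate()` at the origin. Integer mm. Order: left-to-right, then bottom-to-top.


cube([40, 40, 2160]);
translate([40, 0, 340]) cube([80, 40, 40]);
translate([40, 0, 680]) cube([80, 40, 40]);
translate([40, 0, 1020]) cube([80, 40, 40]);
translate([40, 0, 1360]) cube([80, 40, 40]);
translate([40, 0, 1700]) cube([80, 40, 40]);
translate([120, 0, 0]) cube([40, 40, 2160]);


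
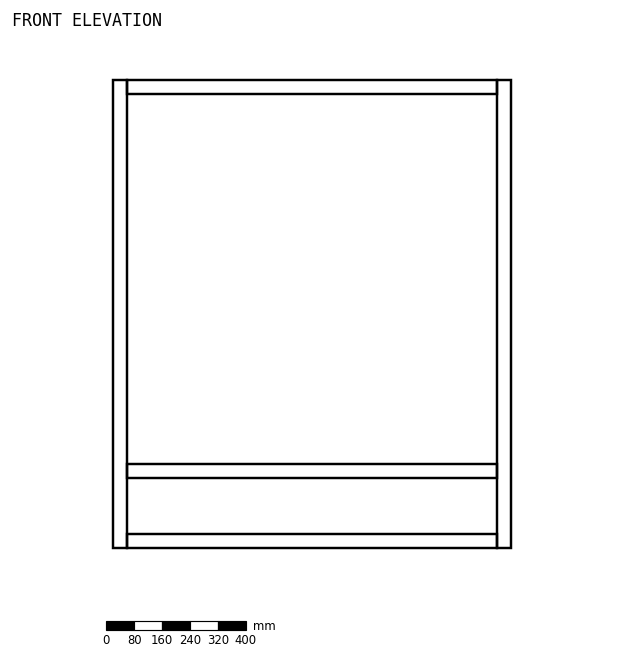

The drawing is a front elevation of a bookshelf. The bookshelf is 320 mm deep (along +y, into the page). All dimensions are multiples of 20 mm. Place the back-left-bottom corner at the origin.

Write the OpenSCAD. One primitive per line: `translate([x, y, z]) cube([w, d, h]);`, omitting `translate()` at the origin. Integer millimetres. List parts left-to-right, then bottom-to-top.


cube([40, 320, 1340]);
translate([40, 0, 0]) cube([1060, 320, 40]);
translate([40, 0, 200]) cube([1060, 320, 40]);
translate([40, 0, 1300]) cube([1060, 320, 40]);
translate([1100, 0, 0]) cube([40, 320, 1340]);


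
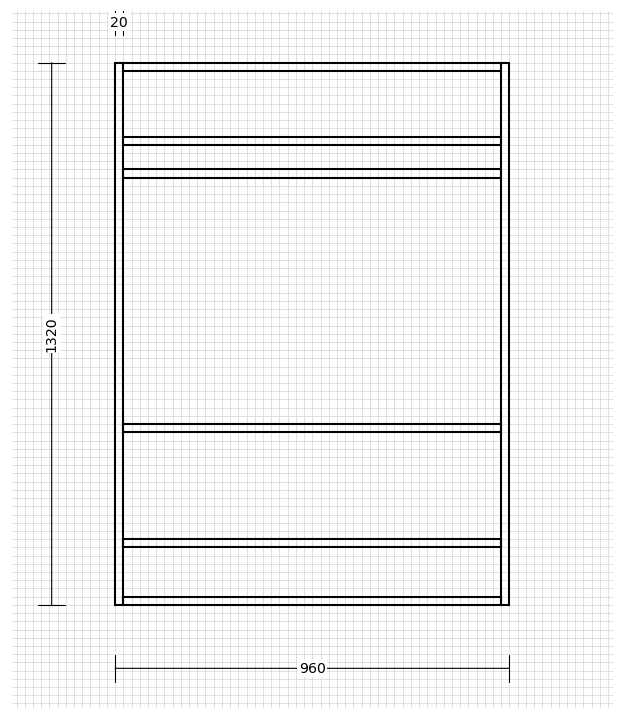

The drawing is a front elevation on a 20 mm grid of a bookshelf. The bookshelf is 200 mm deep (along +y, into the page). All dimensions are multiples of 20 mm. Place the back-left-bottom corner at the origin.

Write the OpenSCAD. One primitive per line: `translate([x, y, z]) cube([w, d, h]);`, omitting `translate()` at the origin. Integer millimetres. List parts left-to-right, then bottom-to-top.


cube([20, 200, 1320]);
translate([20, 0, 0]) cube([920, 200, 20]);
translate([20, 0, 140]) cube([920, 200, 20]);
translate([20, 0, 420]) cube([920, 200, 20]);
translate([20, 0, 1040]) cube([920, 200, 20]);
translate([20, 0, 1120]) cube([920, 200, 20]);
translate([20, 0, 1300]) cube([920, 200, 20]);
translate([940, 0, 0]) cube([20, 200, 1320]);
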